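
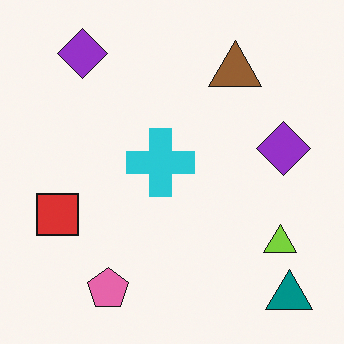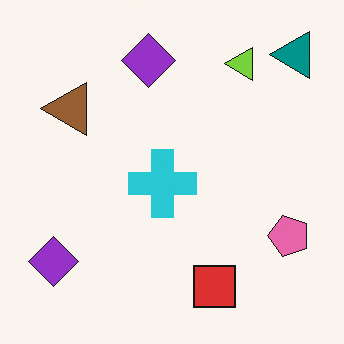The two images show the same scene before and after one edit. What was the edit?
The image was rotated 90° counter-clockwise.

The teal triangle sits in the bottom-right of the first image and the top-right of the second — consistent with a whole-image 90° counter-clockwise rotation.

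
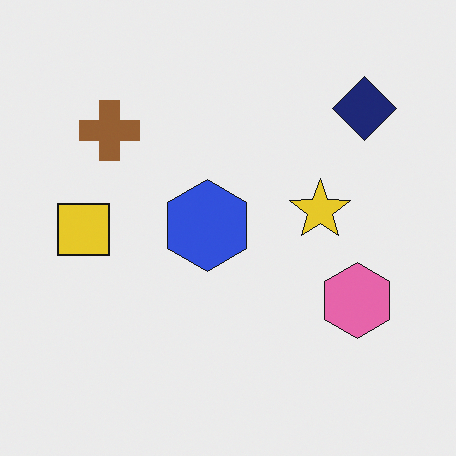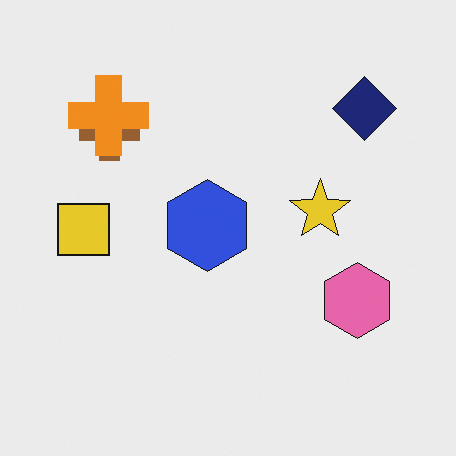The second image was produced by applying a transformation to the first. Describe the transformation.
The transformation is: overlaid with an additional orange cross.

An orange cross appears in the second image that is absent from the first.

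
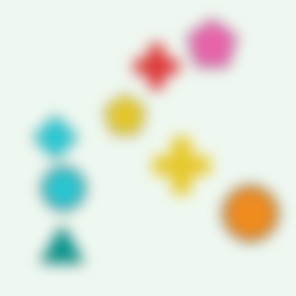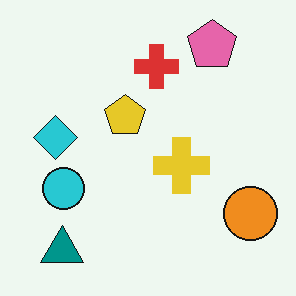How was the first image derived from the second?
It was strongly gaussian-blurred.

Shape edges and outlines are uniformly softened across the whole image.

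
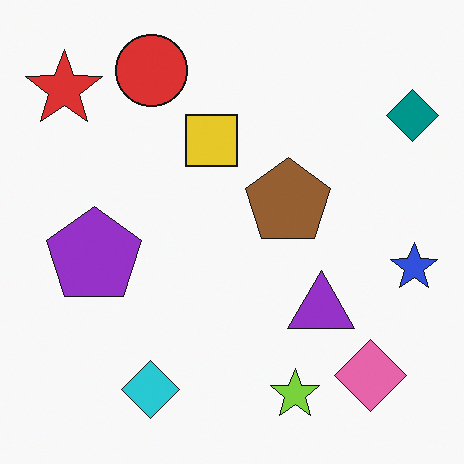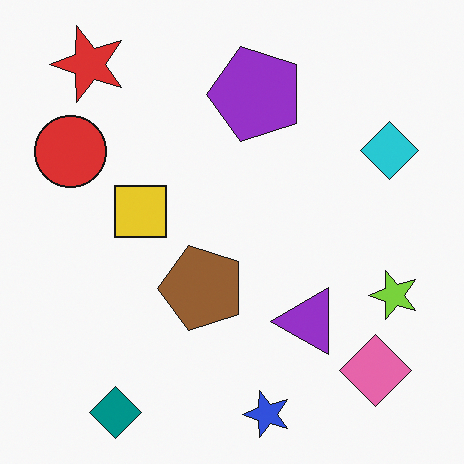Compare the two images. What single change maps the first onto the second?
Transposed (reflected across the top-left ↔ bottom-right diagonal).

Shapes have swapped their row and column positions — what was in the top-right is now in the bottom-left — a diagonal reflection.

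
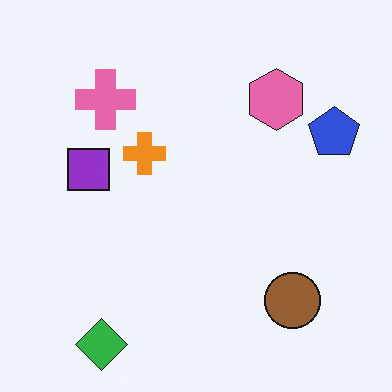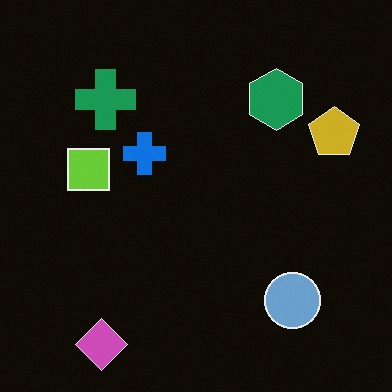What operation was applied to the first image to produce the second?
The transformation is: color-inverted (negative).

The light background has become dark and every shape's color is its complement — a photographic negative.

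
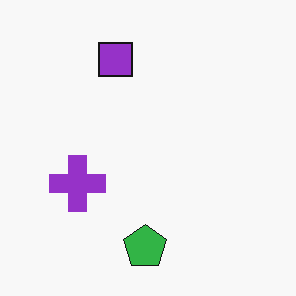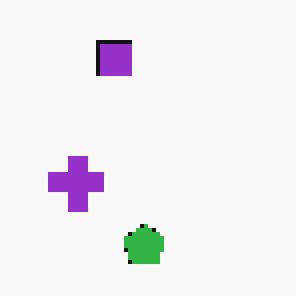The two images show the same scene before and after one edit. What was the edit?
Mildly pixelated.

Shapes are reduced to large square blocks; fine edges and outlines are lost — a downscale-then-upscale (mosaic) effect.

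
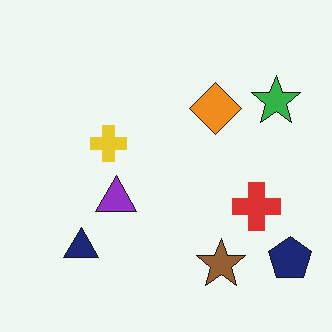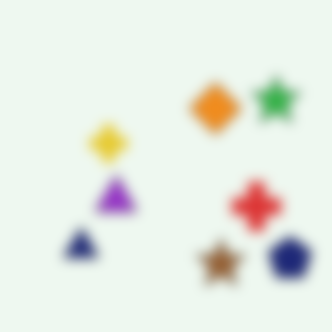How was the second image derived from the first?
The image was strongly gaussian-blurred.

Shape edges and outlines are uniformly softened across the whole image.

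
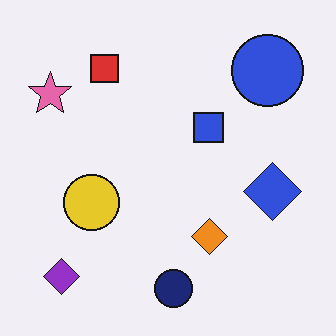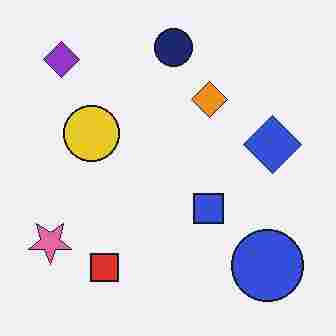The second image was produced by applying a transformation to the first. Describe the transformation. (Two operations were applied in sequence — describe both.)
It was heavily JPEG-compressed with obvious blocking artifacts, then flipped vertically (top ↔ bottom).

Blocky 8×8 compression artifacts appear around shape edges and the flat background shows ringing — characteristic JPEG degradation. The navy circle is in the bottom of the first image and the top of the second — shapes on opposite sides of the horizontal midline have swapped in a mirror flip.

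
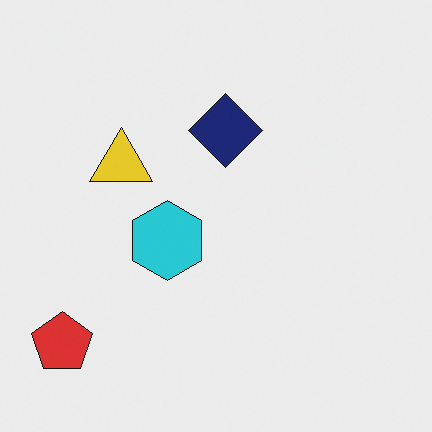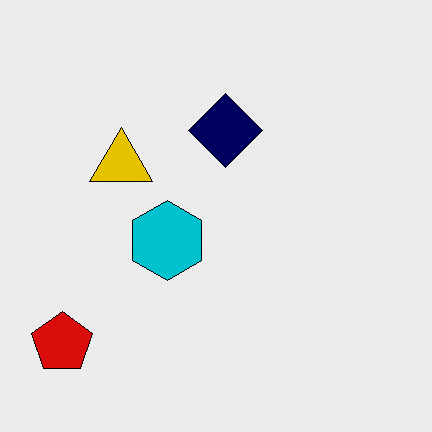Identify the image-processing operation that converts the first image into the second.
The image was given slightly increased contrast.

Tones are pushed away from mid-grey across the whole image — a global contrast change.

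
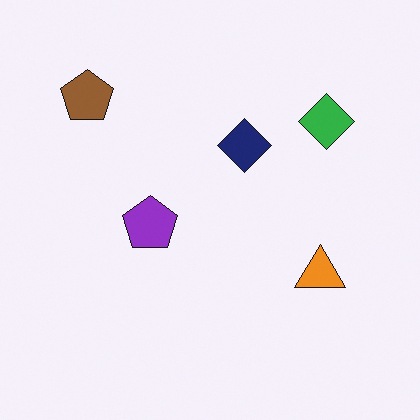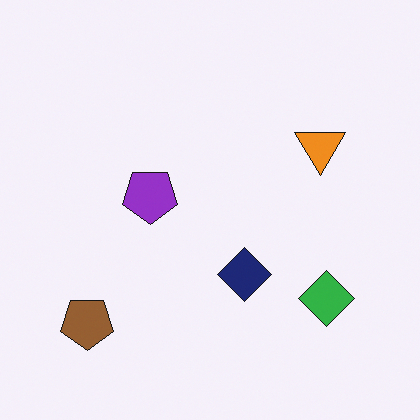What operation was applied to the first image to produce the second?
This is the original image flipped vertically (top ↔ bottom).

The brown pentagon is in the top-left of the first image and the bottom-left of the second — shapes on opposite sides of the horizontal midline have swapped in a mirror flip.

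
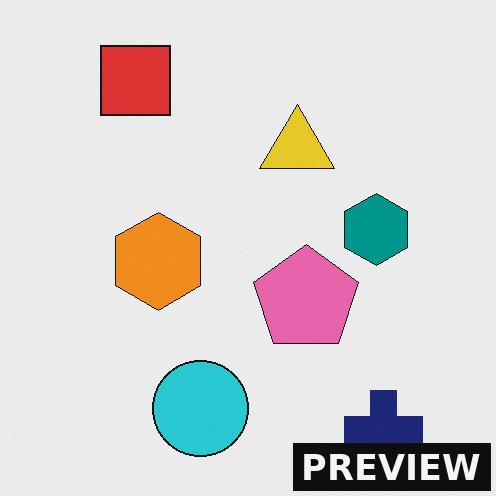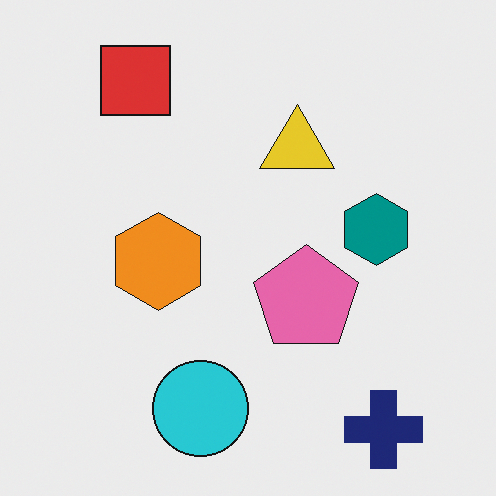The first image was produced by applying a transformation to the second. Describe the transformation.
The transformation is: watermarked with the text "PREVIEW" in the lower-right corner.

A dark label reading "PREVIEW" appears in the lower-right corner.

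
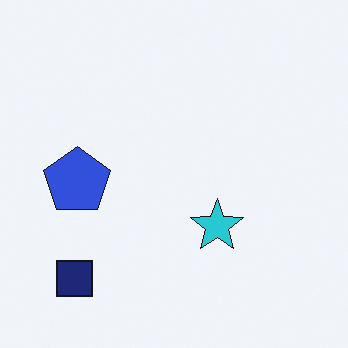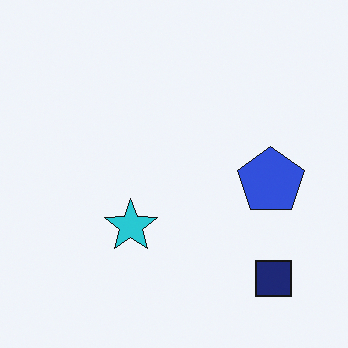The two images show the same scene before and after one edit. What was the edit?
The transformation is: flipped horizontally (left ↔ right).

The navy square is in the bottom-left of the first image and the bottom-right of the second — shapes on opposite sides of the vertical midline have swapped in a mirror flip.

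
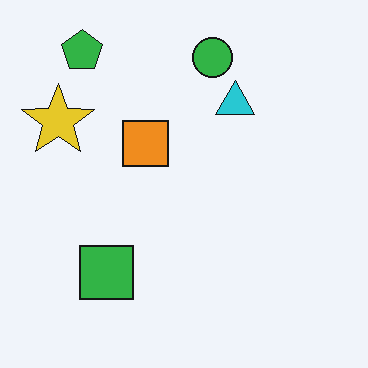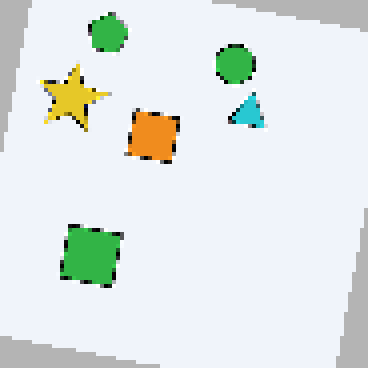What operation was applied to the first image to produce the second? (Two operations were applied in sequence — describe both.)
This is the original image rotated clockwise by a small amount, then mildly pixelated.

Every shape is tilted by the same angle and the image corners show triangular fill wedges — a whole-image rotation by a non-right angle. Shapes are reduced to large square blocks; fine edges and outlines are lost — a downscale-then-upscale (mosaic) effect.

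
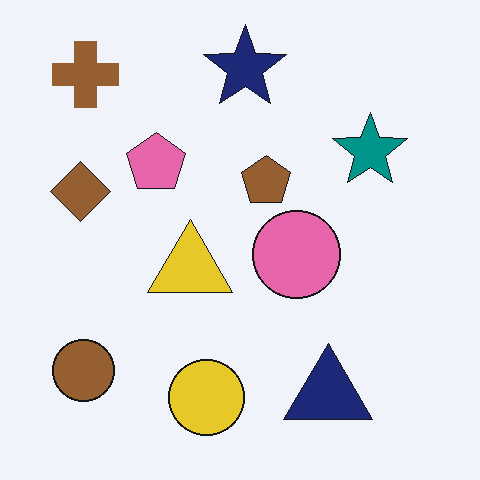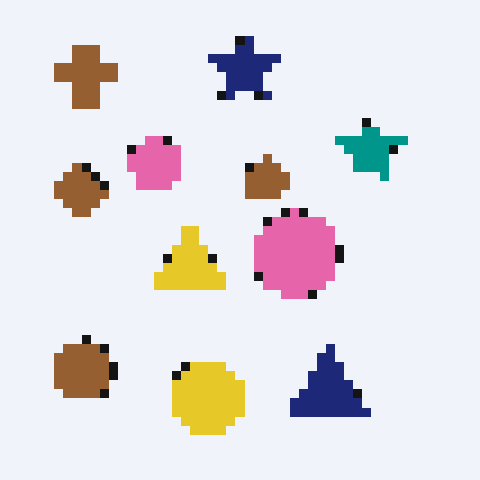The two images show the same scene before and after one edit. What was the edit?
The transformation is: coarsely pixelated.

Shapes are reduced to large square blocks; fine edges and outlines are lost — a downscale-then-upscale (mosaic) effect.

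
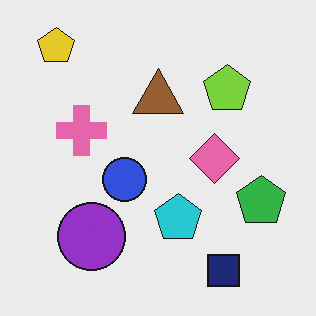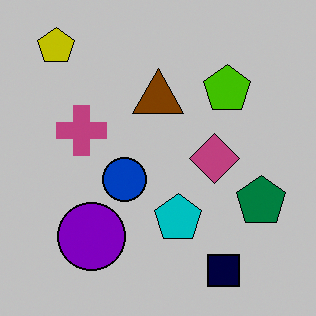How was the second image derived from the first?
The second image is the first aggressively posterized.

Each flat color has snapped to a coarser quantized level — most visibly, the near-white background has dropped to a flat grey.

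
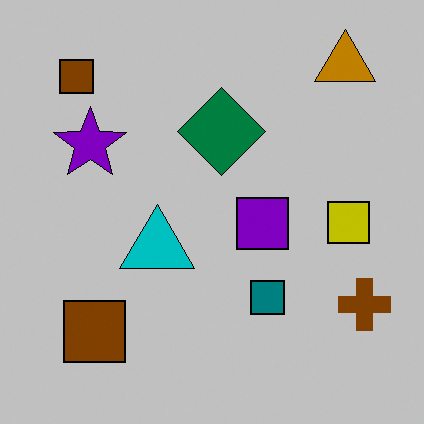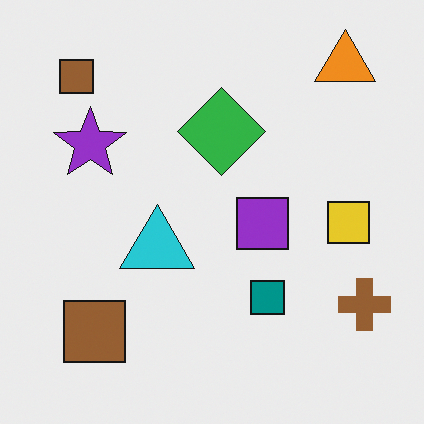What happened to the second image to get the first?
It was heavily posterized to just a handful of flat colors.

Each flat color has snapped to a coarser quantized level — most visibly, the near-white background has dropped to a flat grey.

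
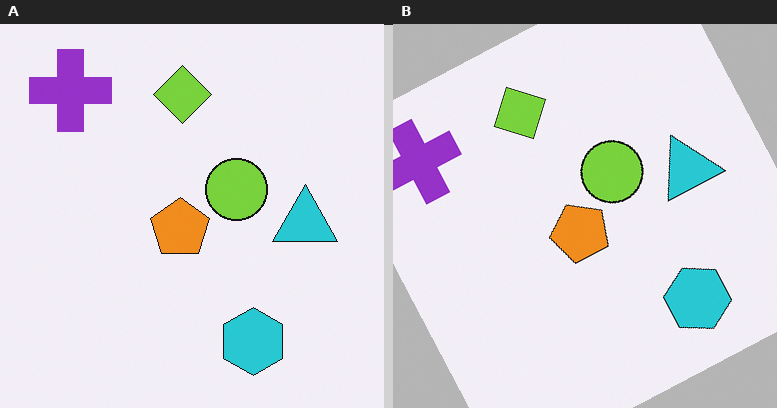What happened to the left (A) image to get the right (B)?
This is the original image rotated counter-clockwise by a moderate amount.

Every shape is tilted by the same angle and the image corners show triangular fill wedges — a whole-image rotation by a non-right angle.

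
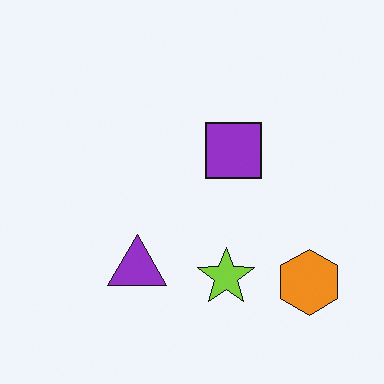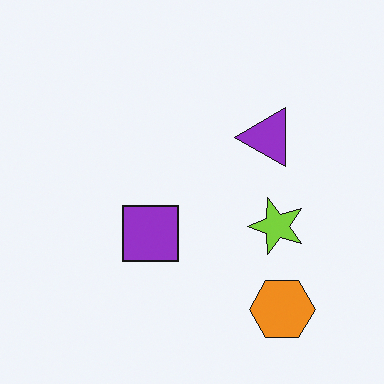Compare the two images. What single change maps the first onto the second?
Transposed (reflected across the top-left ↔ bottom-right diagonal).

Shapes have swapped their row and column positions — what was in the top-right is now in the bottom-left — a diagonal reflection.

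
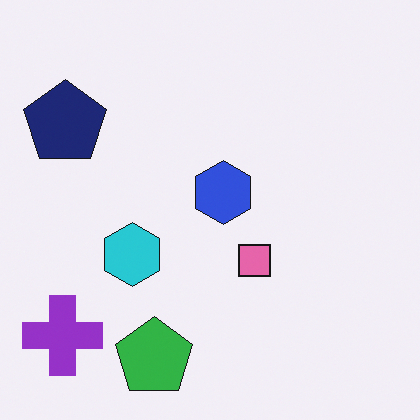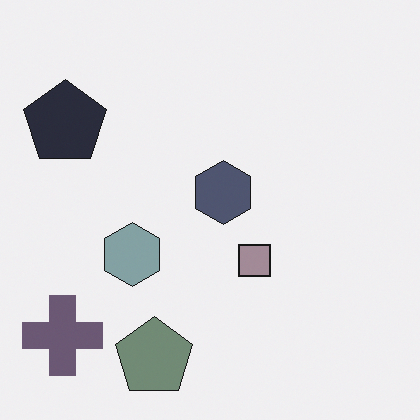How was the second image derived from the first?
This is the original image made much more muted (saturation change).

All colors are more muted and greyish — a global saturation change.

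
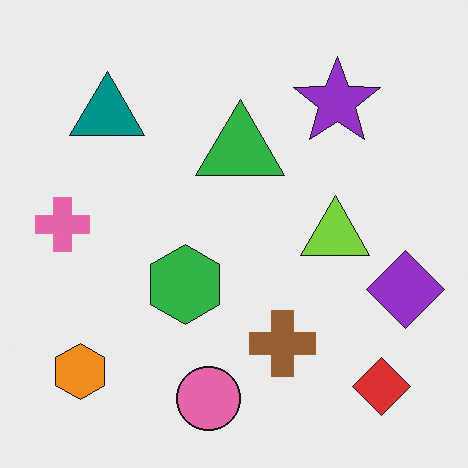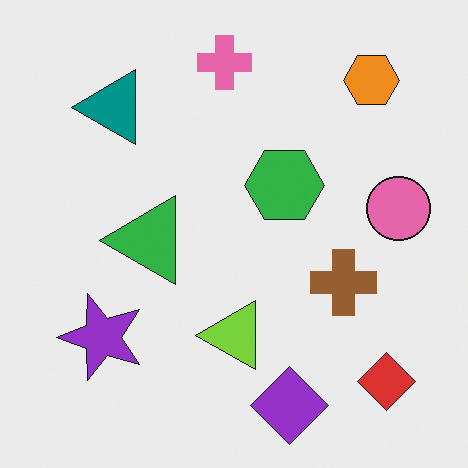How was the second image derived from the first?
Transposed (reflected across the top-left ↔ bottom-right diagonal).

Shapes have swapped their row and column positions — what was in the top-right is now in the bottom-left — a diagonal reflection.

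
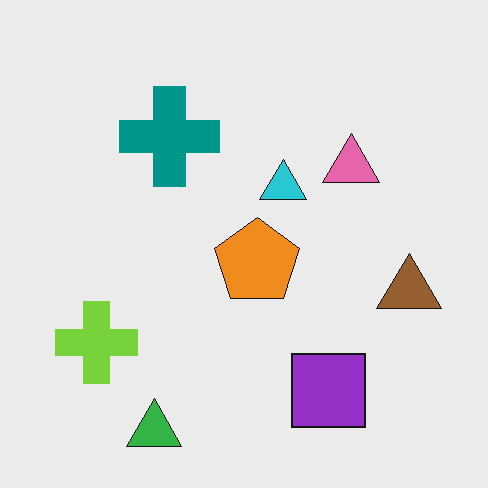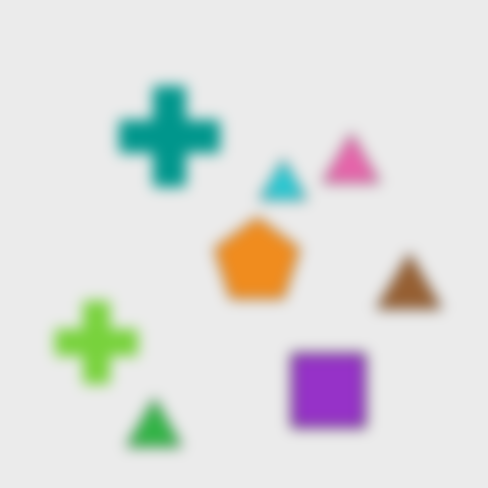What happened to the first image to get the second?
Strongly gaussian-blurred.

Shape edges and outlines are uniformly softened across the whole image.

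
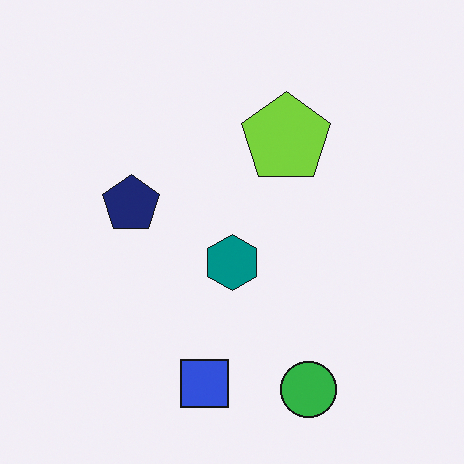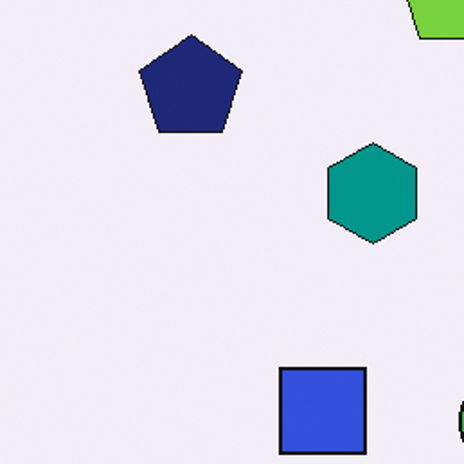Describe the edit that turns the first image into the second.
The second image is the first cropped to a noticeably smaller region and rescaled.

The visible shapes are larger and the field of view is narrower; shapes near the original edges may be partly or wholly outside the frame — a crop-and-rescale.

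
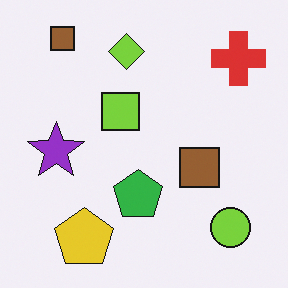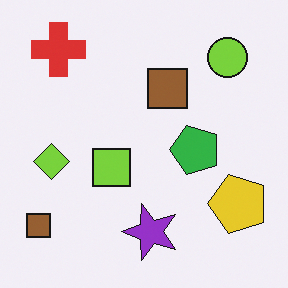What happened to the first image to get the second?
It was rotated 90° counter-clockwise.

The red cross sits in the top-right of the first image and the top-left of the second — consistent with a whole-image 90° counter-clockwise rotation.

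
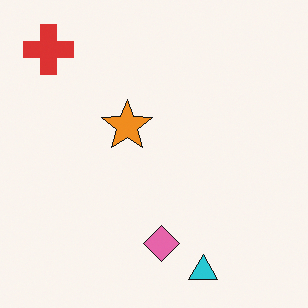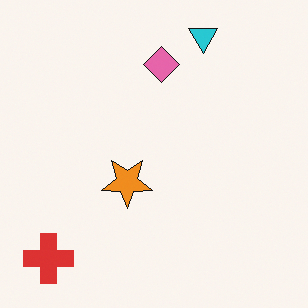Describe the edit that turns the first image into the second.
It was flipped vertically (top ↔ bottom).

The cyan triangle is in the bottom of the first image and the top of the second — shapes on opposite sides of the horizontal midline have swapped in a mirror flip.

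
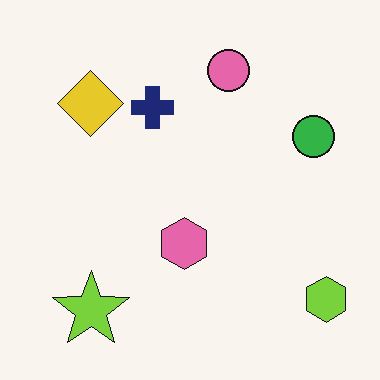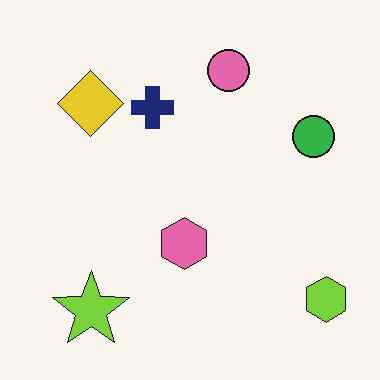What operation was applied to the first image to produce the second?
The second image is the first JPEG-compressed with visible artifacts.

Blocky 8×8 compression artifacts appear around shape edges and the flat background shows ringing — characteristic JPEG degradation.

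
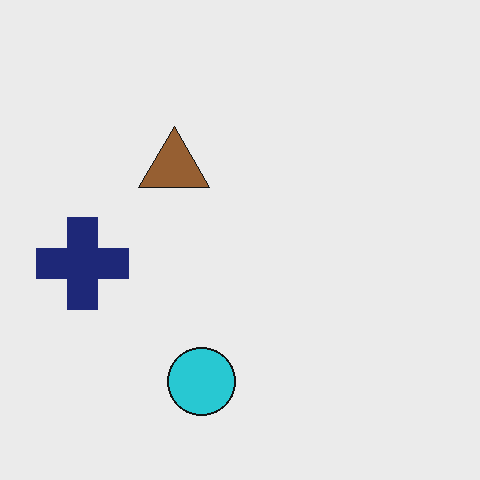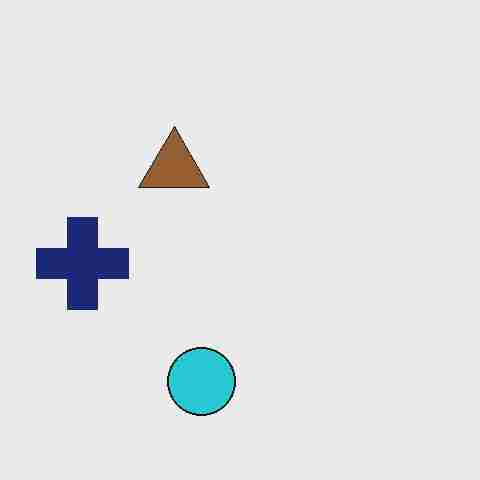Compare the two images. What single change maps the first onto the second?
It was degraded with heavy JPEG compression.

Blocky 8×8 compression artifacts appear around shape edges and the flat background shows ringing — characteristic JPEG degradation.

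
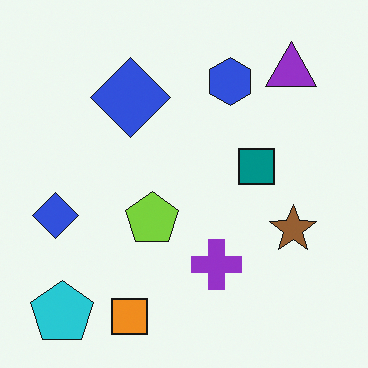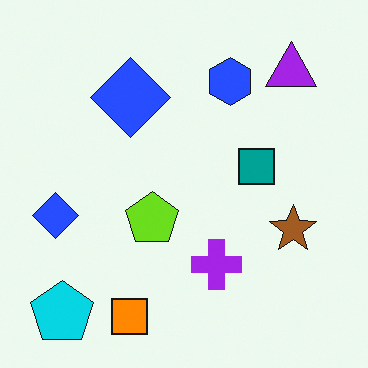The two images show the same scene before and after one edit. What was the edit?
It was slightly oversaturated.

All colors are more vivid — a global saturation change.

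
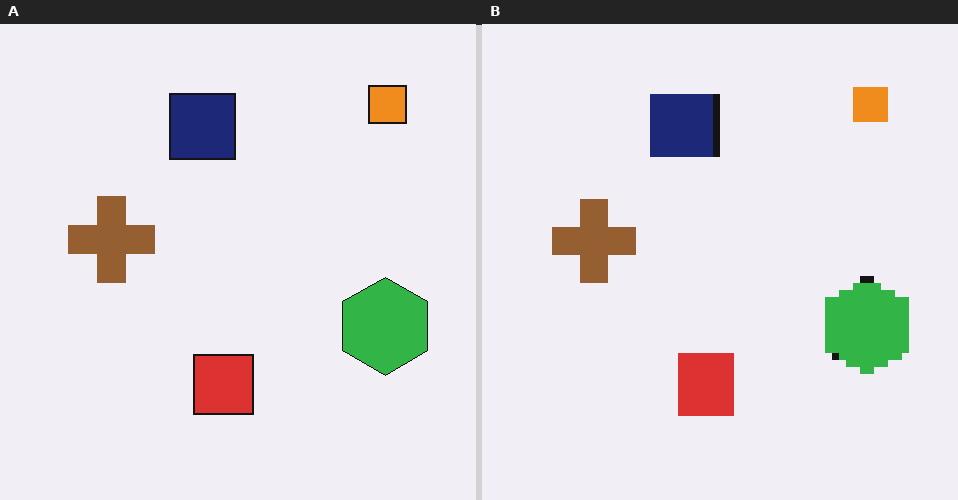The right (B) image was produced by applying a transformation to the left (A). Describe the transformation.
This is the original image moderately pixelated.

Shapes are reduced to large square blocks; fine edges and outlines are lost — a downscale-then-upscale (mosaic) effect.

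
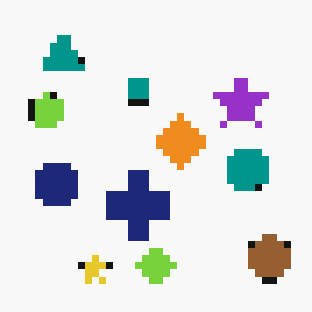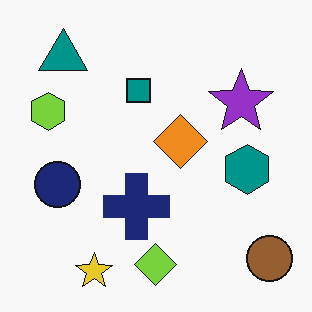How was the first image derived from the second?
It was pixelated into visible square blocks.

Shapes are reduced to large square blocks; fine edges and outlines are lost — a downscale-then-upscale (mosaic) effect.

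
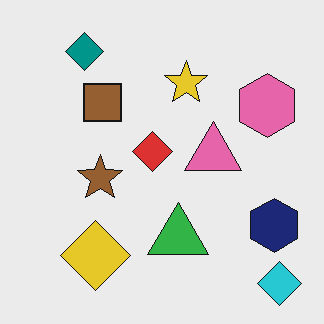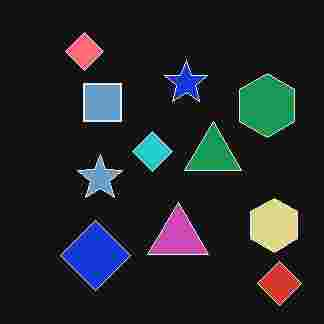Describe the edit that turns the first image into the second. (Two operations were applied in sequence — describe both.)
It was degraded with heavy JPEG compression, then color-inverted (negative).

Blocky 8×8 compression artifacts appear around shape edges and the flat background shows ringing — characteristic JPEG degradation. The light background has become dark and every shape's color is its complement — a photographic negative.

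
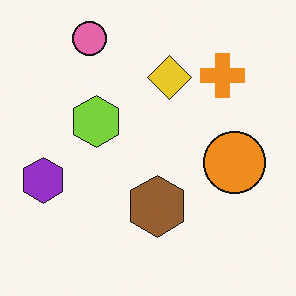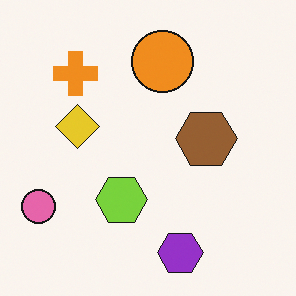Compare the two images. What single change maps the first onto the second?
The transformation is: rotated 90° counter-clockwise.

The pink circle sits in the top-left of the first image and the bottom-left of the second — consistent with a whole-image 90° counter-clockwise rotation.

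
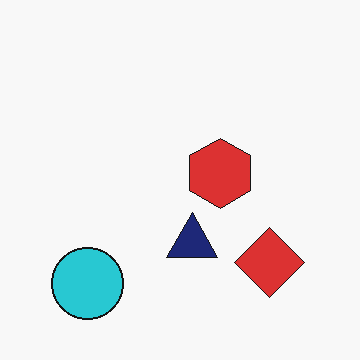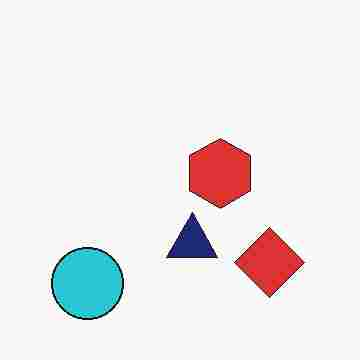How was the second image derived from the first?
This is the original image heavily JPEG-compressed with obvious blocking artifacts.

Blocky 8×8 compression artifacts appear around shape edges and the flat background shows ringing — characteristic JPEG degradation.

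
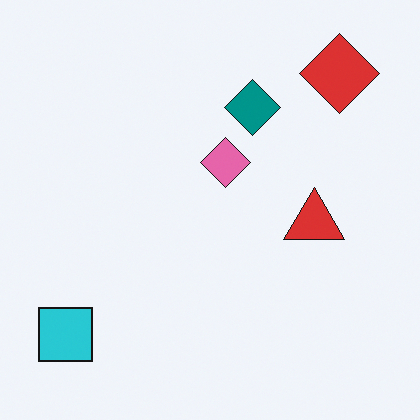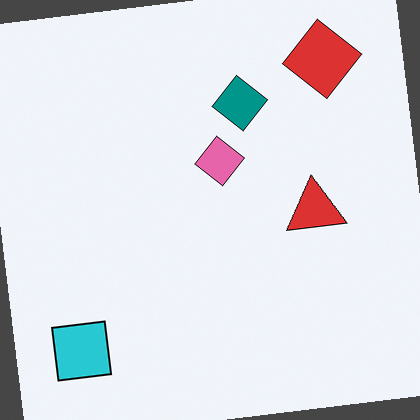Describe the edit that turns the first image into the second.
It was rotated counter-clockwise by a few degrees.

Every shape is tilted by the same angle and the image corners show triangular fill wedges — a whole-image rotation by a non-right angle.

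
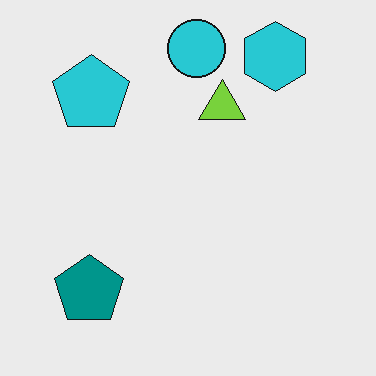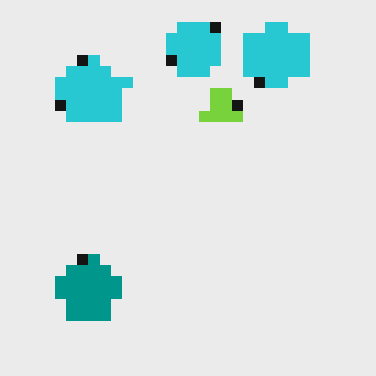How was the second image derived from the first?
Coarsely pixelated.

Shapes are reduced to large square blocks; fine edges and outlines are lost — a downscale-then-upscale (mosaic) effect.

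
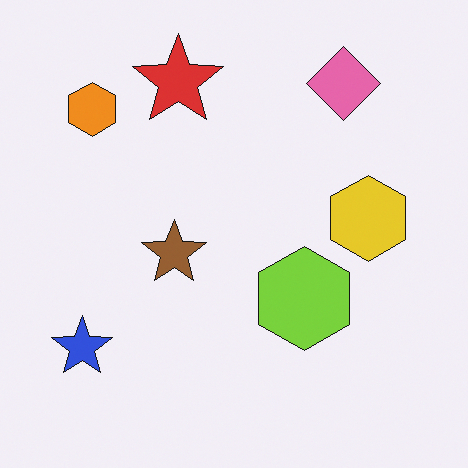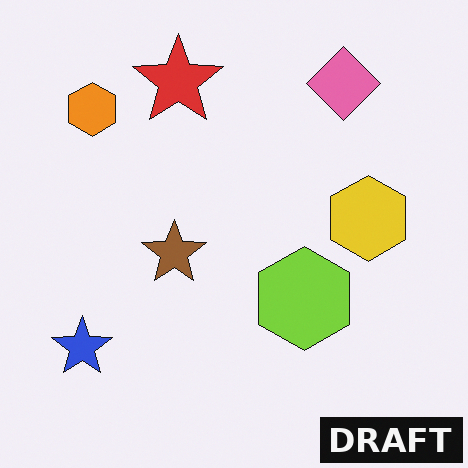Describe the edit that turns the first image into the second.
This is the original image watermarked with the text "DRAFT" in the lower-right corner.

A dark label reading "DRAFT" appears in the lower-right corner.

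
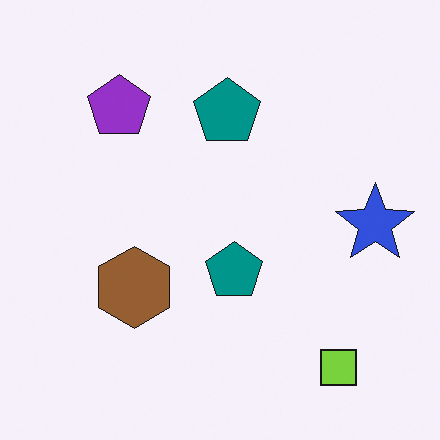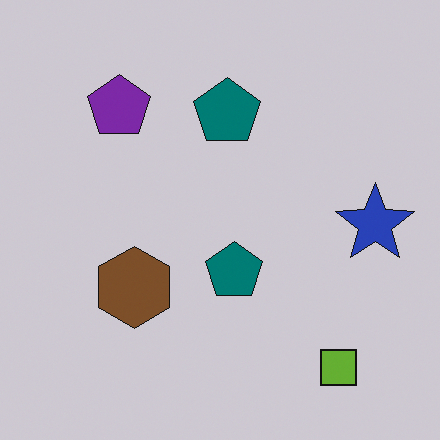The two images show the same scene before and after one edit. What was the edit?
This is the original image slightly darkened.

Every pixel — background and shapes alike — is uniformly darkened.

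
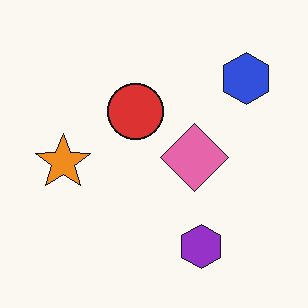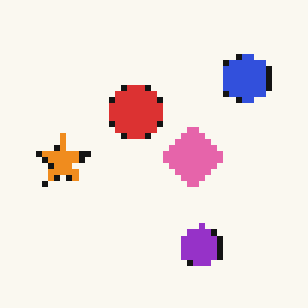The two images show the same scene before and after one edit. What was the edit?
Pixelated into visible square blocks.

Shapes are reduced to large square blocks; fine edges and outlines are lost — a downscale-then-upscale (mosaic) effect.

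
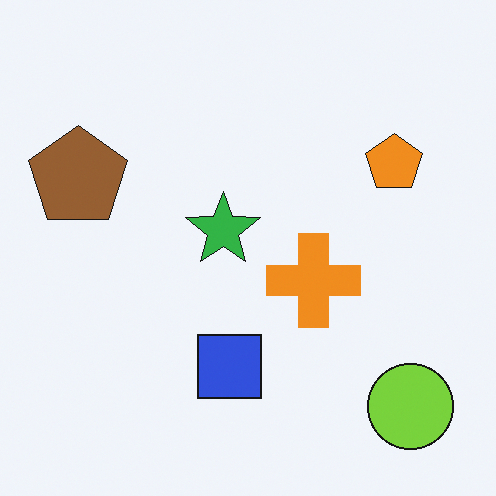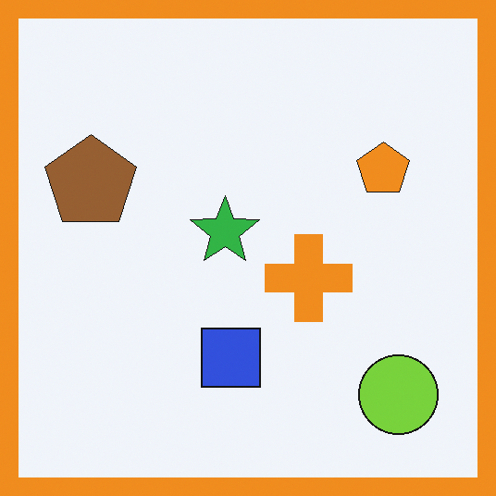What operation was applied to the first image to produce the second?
The image was framed with a orange border.

A solid orange frame runs around the edge of the second image, with the content slightly shrunk inside it.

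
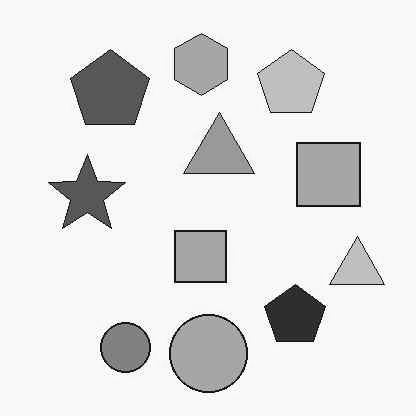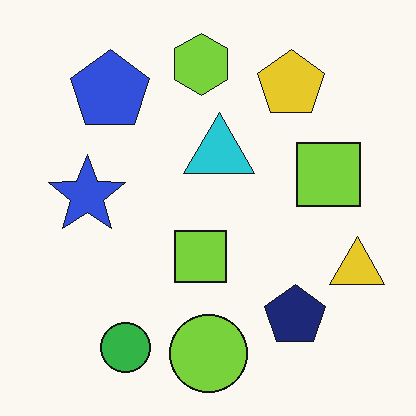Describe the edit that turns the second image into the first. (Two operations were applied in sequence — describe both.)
This is the original image given moderate JPEG compression, then converted to grayscale.

Blocky 8×8 compression artifacts appear around shape edges and the flat background shows ringing — characteristic JPEG degradation. All color is removed — every shape is now a shade of grey.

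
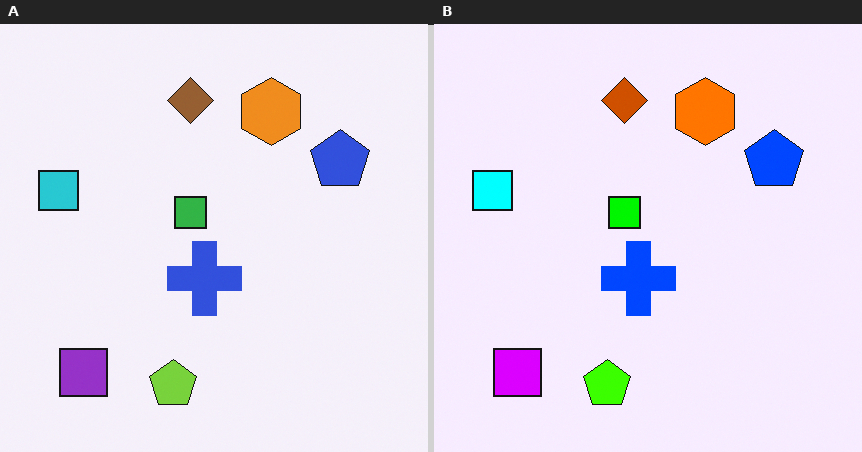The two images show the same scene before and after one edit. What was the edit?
This is the original image heavily oversaturated.

All colors are more vivid — a global saturation change.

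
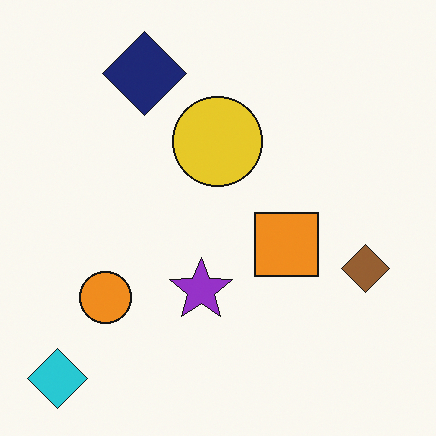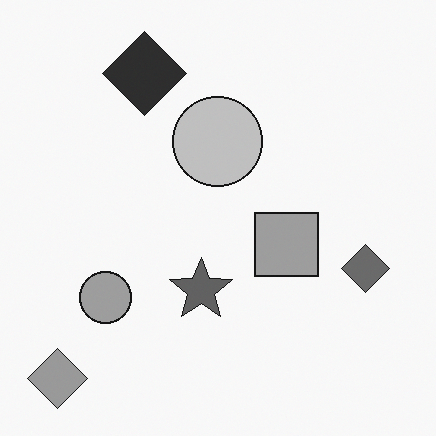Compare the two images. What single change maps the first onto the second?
Converted to grayscale.

All color is removed — every shape is now a shade of grey.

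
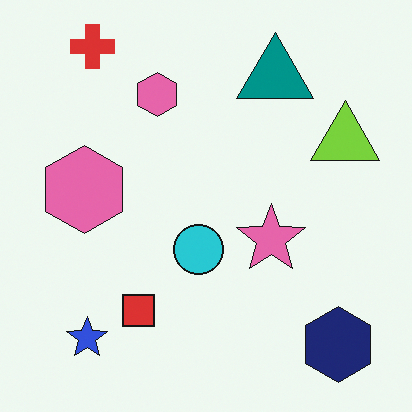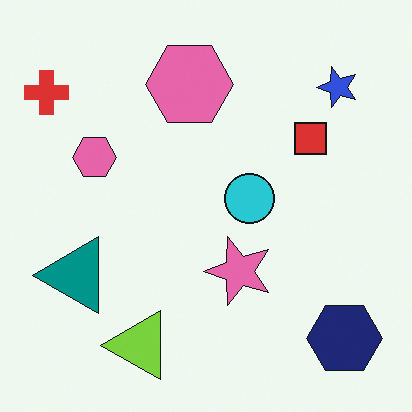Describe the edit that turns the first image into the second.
It was transposed (reflected across the top-left ↔ bottom-right diagonal).

Shapes have swapped their row and column positions — what was in the top-right is now in the bottom-left — a diagonal reflection.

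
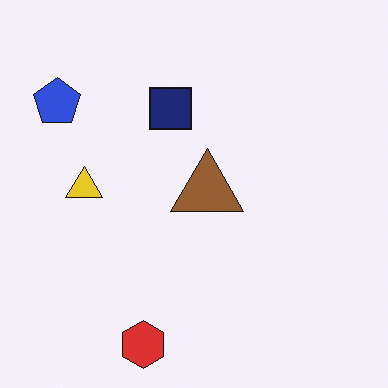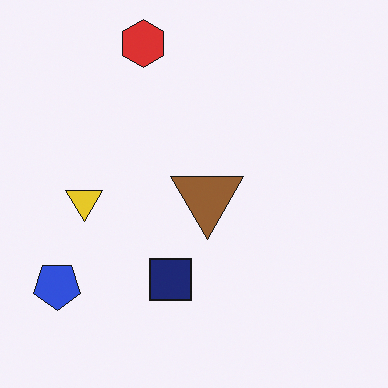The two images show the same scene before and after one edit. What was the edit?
It was flipped vertically (top ↔ bottom).

The red hexagon is in the bottom of the first image and the top of the second — shapes on opposite sides of the horizontal midline have swapped in a mirror flip.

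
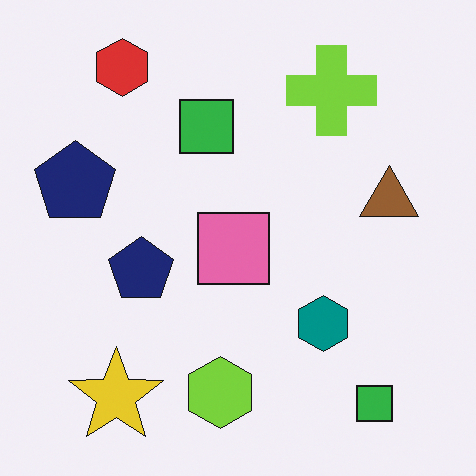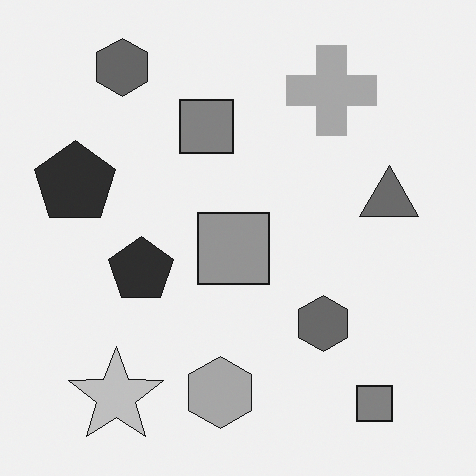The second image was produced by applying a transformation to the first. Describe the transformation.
The image was converted to grayscale.

All color is removed — every shape is now a shade of grey.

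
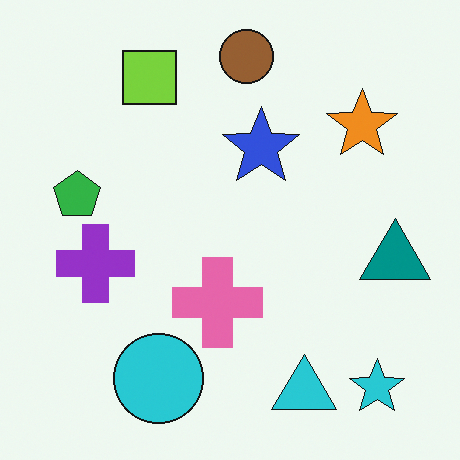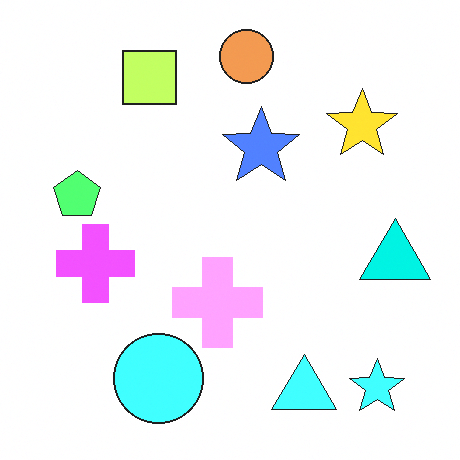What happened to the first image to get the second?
The second image is the first substantially brightened.

Every pixel — background and shapes alike — is uniformly brightened.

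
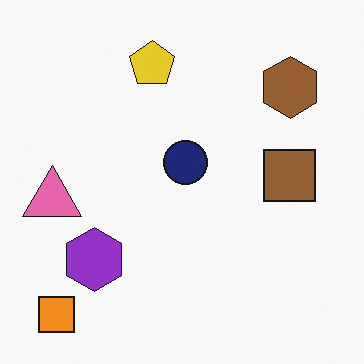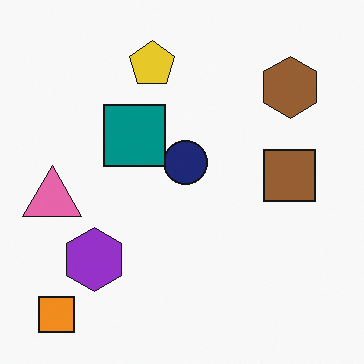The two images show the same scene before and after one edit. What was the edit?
This is the original image overlaid with an additional teal square.

A teal square appears in the second image that is absent from the first.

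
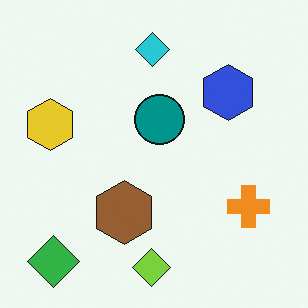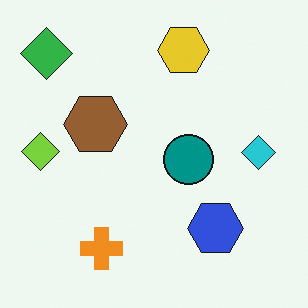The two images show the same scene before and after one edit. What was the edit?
Rotated 90° clockwise.

The green diamond sits in the bottom-left of the first image and the top-left of the second — consistent with a whole-image 90° clockwise rotation.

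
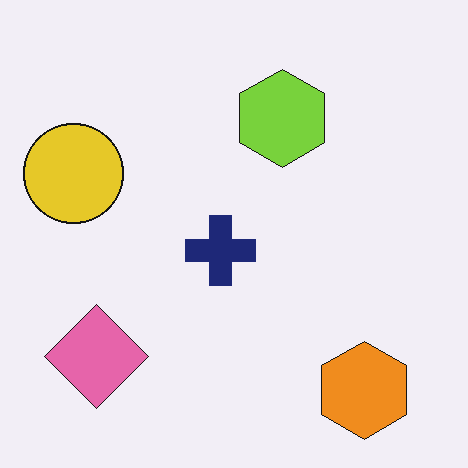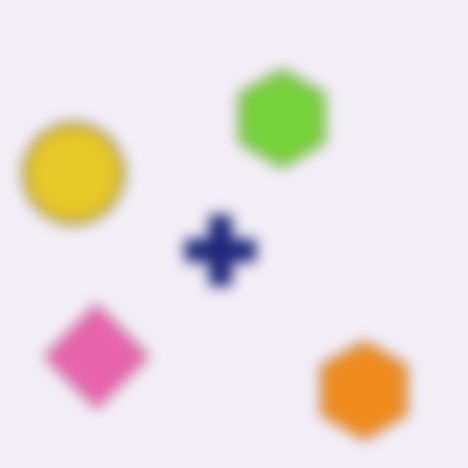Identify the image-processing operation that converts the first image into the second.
It was heavily blurred.

Shape edges and outlines are uniformly softened across the whole image.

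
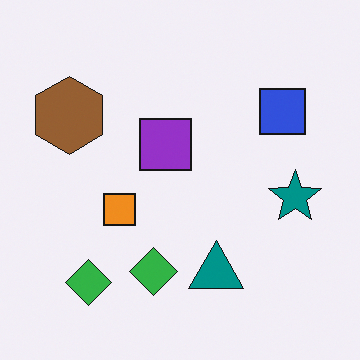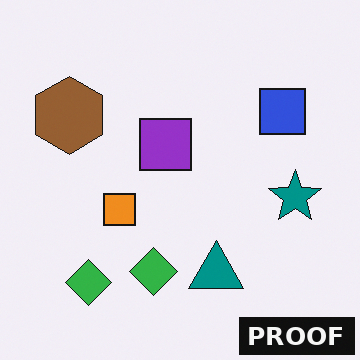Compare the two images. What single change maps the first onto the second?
Watermarked with the text "PROOF" in the lower-right corner.

A dark label reading "PROOF" appears in the lower-right corner.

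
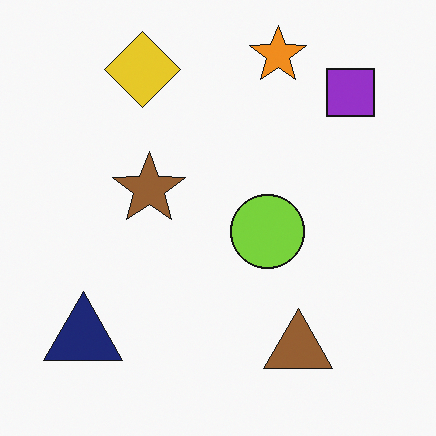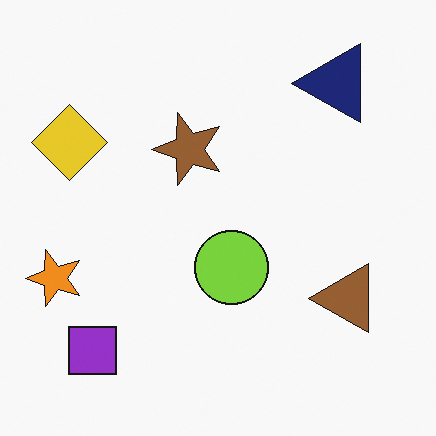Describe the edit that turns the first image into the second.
The second image is the first transposed (reflected across the top-left ↔ bottom-right diagonal).

Shapes have swapped their row and column positions — what was in the top-right is now in the bottom-left — a diagonal reflection.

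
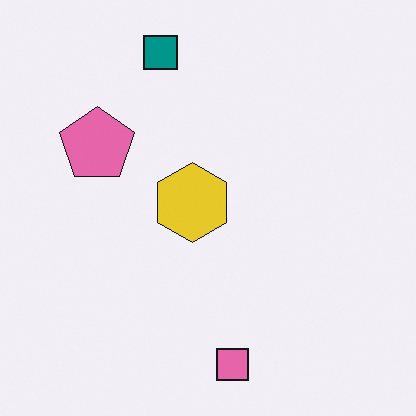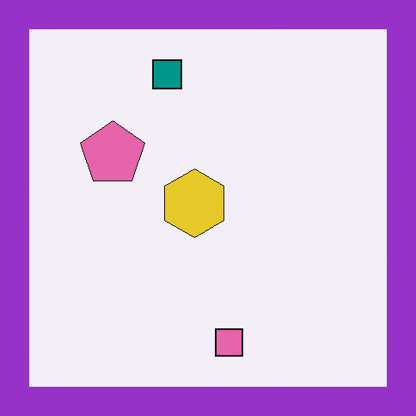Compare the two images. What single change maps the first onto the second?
Framed with a purple border.

A solid purple frame runs around the edge of the second image, with the content slightly shrunk inside it.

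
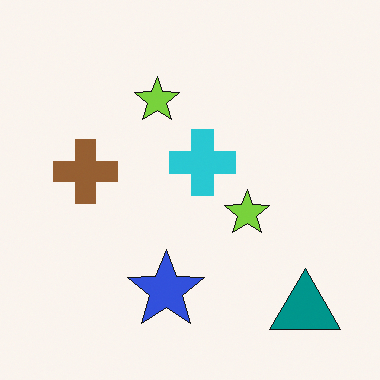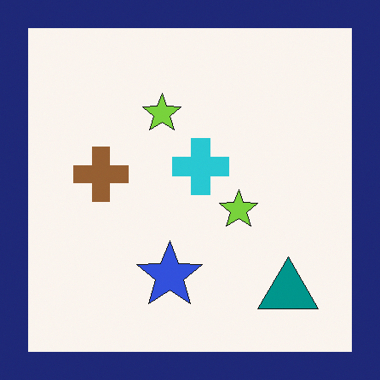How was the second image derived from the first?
The second image is the first framed with a navy border.

A solid navy frame runs around the edge of the second image, with the content slightly shrunk inside it.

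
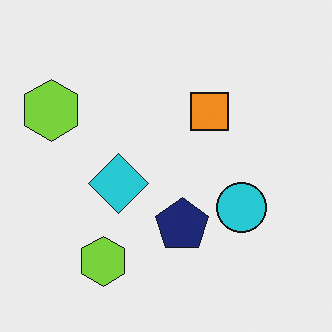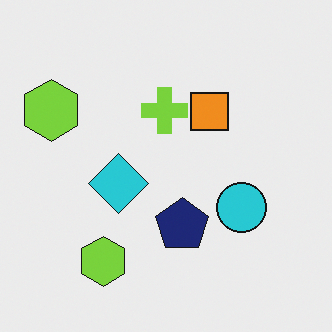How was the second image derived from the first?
This is the original image overlaid with an additional lime cross.

A lime cross appears in the second image that is absent from the first.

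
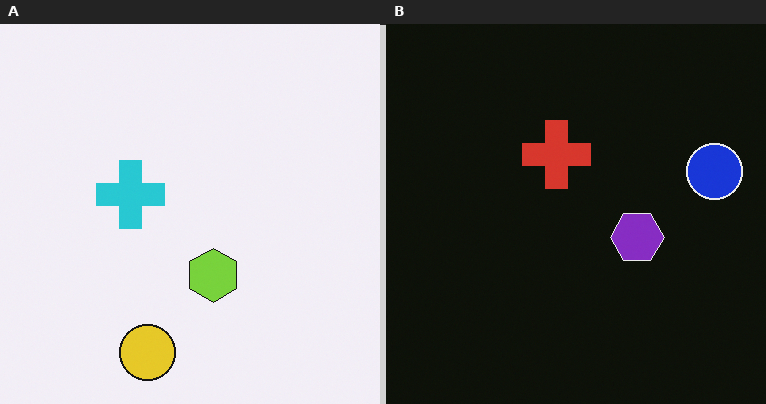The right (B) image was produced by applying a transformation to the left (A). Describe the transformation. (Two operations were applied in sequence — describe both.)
The image was color-inverted (negative), then transposed (reflected across the top-left ↔ bottom-right diagonal).

The light background has become dark and every shape's color is its complement — a photographic negative. Shapes have swapped their row and column positions — what was in the top-right is now in the bottom-left — a diagonal reflection.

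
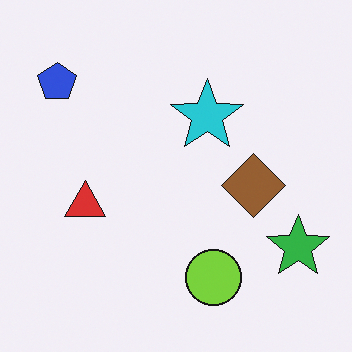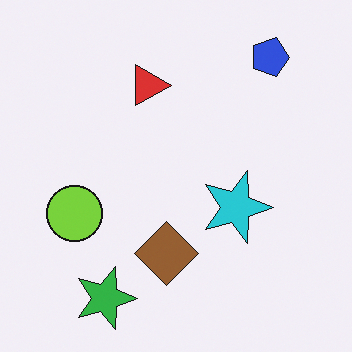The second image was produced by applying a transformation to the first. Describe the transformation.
The second image is the first rotated 90° clockwise.

The blue pentagon sits in the top-left of the first image and the top-right of the second — consistent with a whole-image 90° clockwise rotation.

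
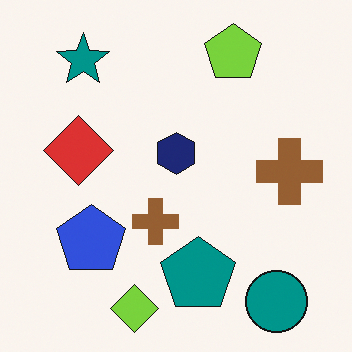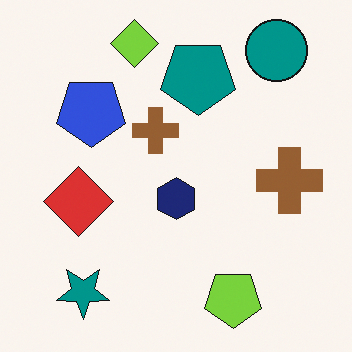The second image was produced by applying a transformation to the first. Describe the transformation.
It was flipped vertically (top ↔ bottom).

The lime diamond is in the bottom of the first image and the top of the second — shapes on opposite sides of the horizontal midline have swapped in a mirror flip.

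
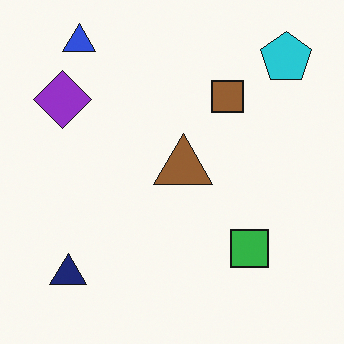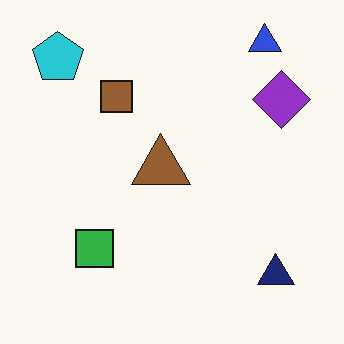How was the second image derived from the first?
This is the original image flipped horizontally (left ↔ right).

The cyan pentagon is in the top-right of the first image and the top-left of the second — shapes on opposite sides of the vertical midline have swapped in a mirror flip.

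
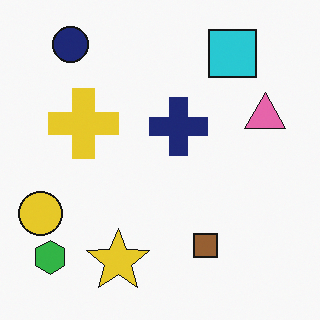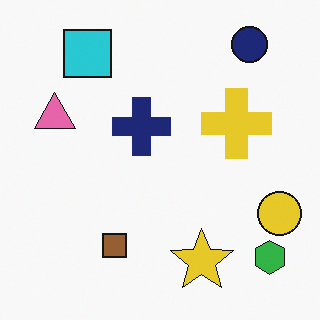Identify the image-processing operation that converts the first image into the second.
The second image is the first flipped horizontally (left ↔ right).

The yellow circle is in the left of the first image and the right of the second — shapes on opposite sides of the vertical midline have swapped in a mirror flip.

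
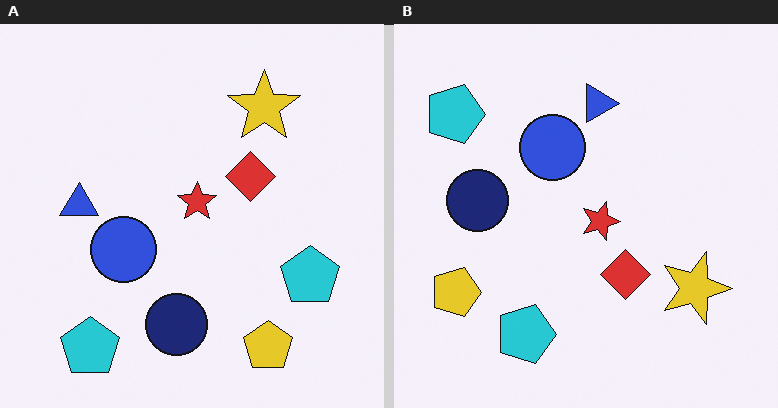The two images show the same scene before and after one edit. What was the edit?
It was rotated 90° clockwise.

The yellow pentagon sits in the bottom-right of the left (A) image and the bottom-left of the right (B) — consistent with a whole-image 90° clockwise rotation.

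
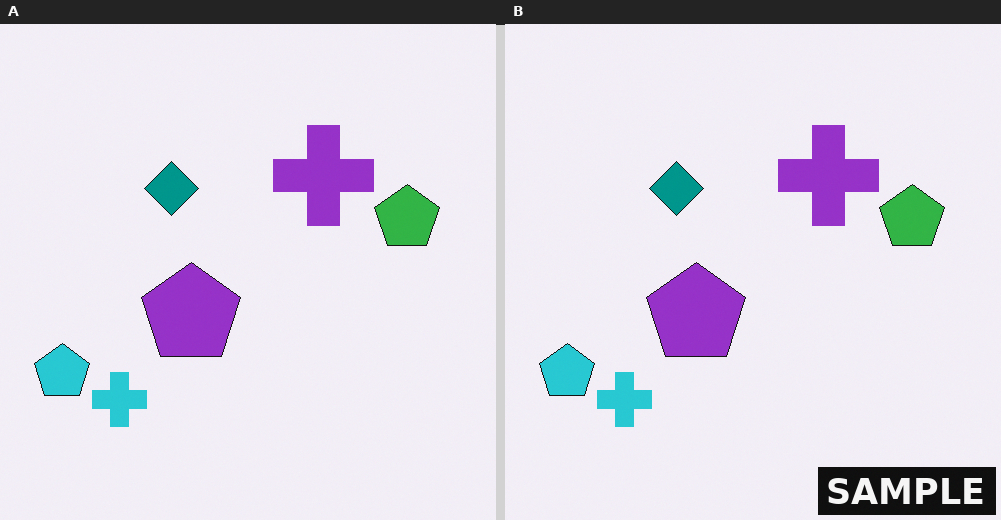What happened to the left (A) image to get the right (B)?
This is the original image watermarked with the text "SAMPLE" in the lower-right corner.

A dark label reading "SAMPLE" appears in the lower-right corner.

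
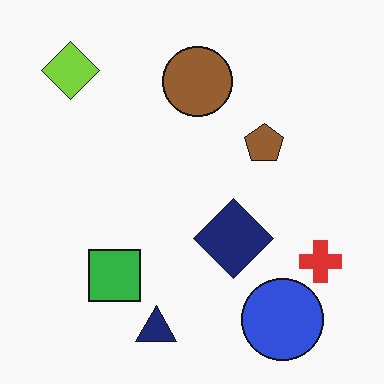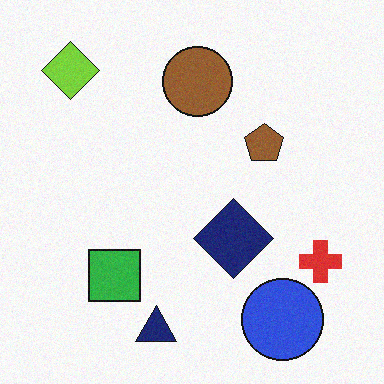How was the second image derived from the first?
This is the original image degraded with a light layer of grain.

Random speckle covers the whole image, including the flat background.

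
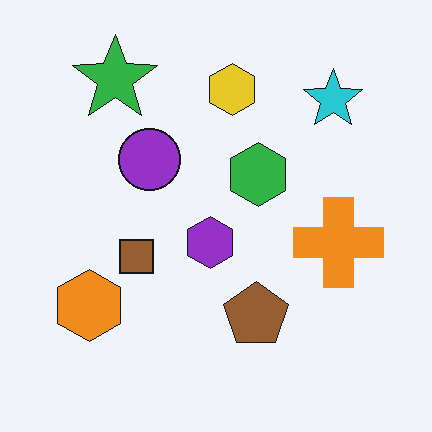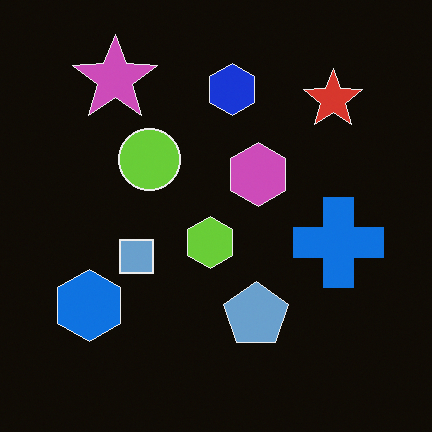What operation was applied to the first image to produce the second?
It was color-inverted (negative).

The light background has become dark and every shape's color is its complement — a photographic negative.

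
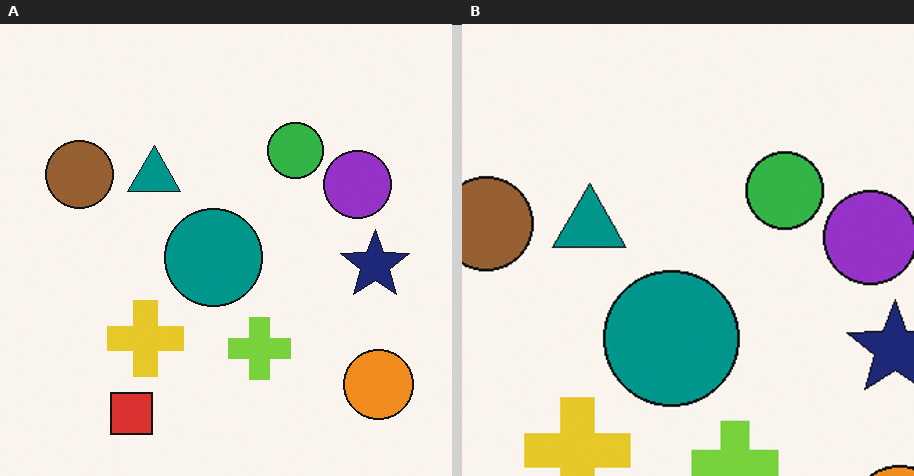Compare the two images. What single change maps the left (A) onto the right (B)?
It was cropped slightly and scaled back up.

The visible shapes are larger and the field of view is narrower; shapes near the original edges may be partly or wholly outside the frame — a crop-and-rescale.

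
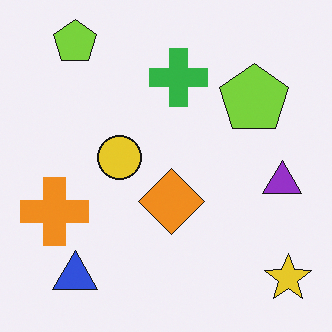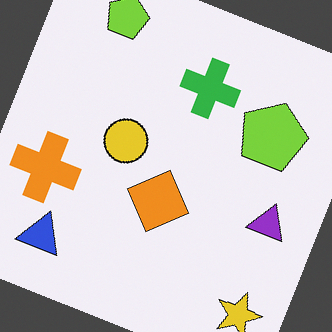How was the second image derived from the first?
The second image is the first rotated clockwise by a moderate amount.

Every shape is tilted by the same angle and the image corners show triangular fill wedges — a whole-image rotation by a non-right angle.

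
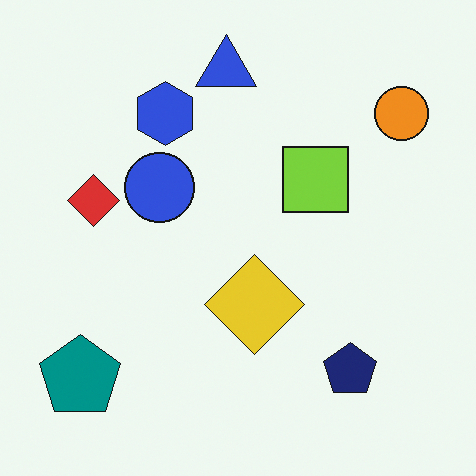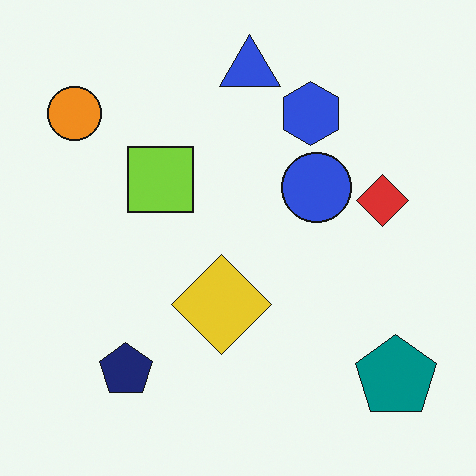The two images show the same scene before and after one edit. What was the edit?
This is the original image flipped horizontally (left ↔ right).

The orange circle is in the top-right of the first image and the top-left of the second — shapes on opposite sides of the vertical midline have swapped in a mirror flip.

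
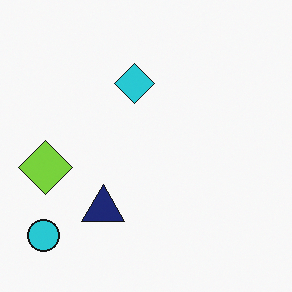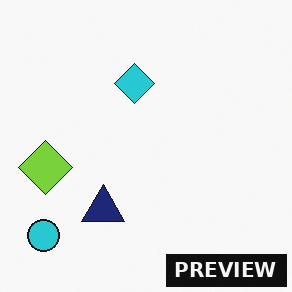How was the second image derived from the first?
The transformation is: watermarked with the text "PREVIEW" in the lower-right corner.

A dark label reading "PREVIEW" appears in the lower-right corner.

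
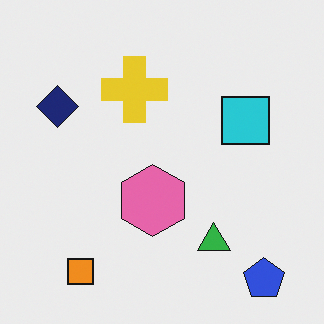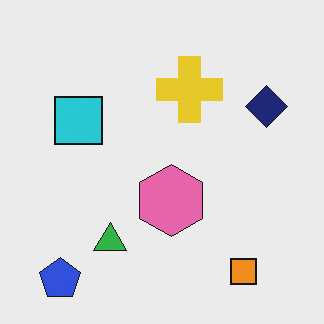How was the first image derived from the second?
This is the original image flipped horizontally (left ↔ right).

The navy diamond is in the top-right of the second image and the top-left of the first — shapes on opposite sides of the vertical midline have swapped in a mirror flip.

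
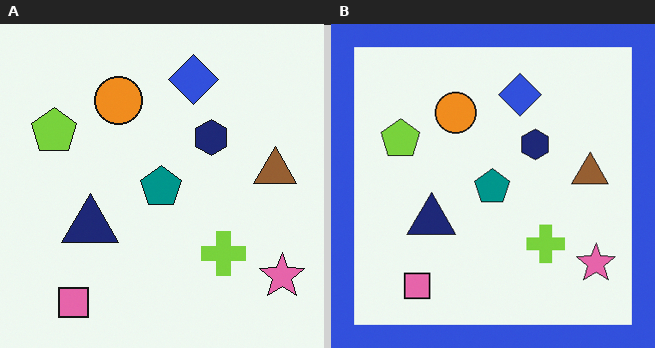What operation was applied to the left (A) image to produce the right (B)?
It was framed with a blue border.

A solid blue frame runs around the edge of the right (B) image, with the content slightly shrunk inside it.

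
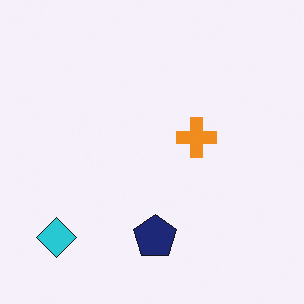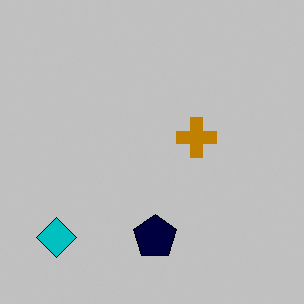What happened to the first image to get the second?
This is the original image aggressively posterized.

Each flat color has snapped to a coarser quantized level — most visibly, the near-white background has dropped to a flat grey.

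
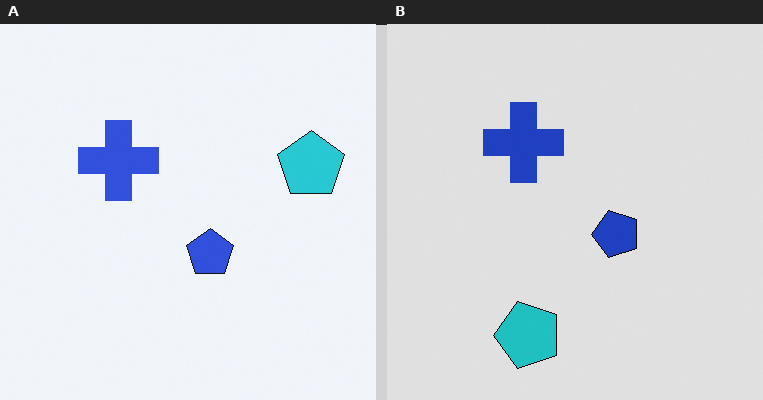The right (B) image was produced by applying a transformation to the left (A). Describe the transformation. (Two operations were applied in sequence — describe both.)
Moderately posterized, then transposed (reflected across the top-left ↔ bottom-right diagonal).

Each flat color has snapped to a coarser quantized level — most visibly, the near-white background has dropped to a flat grey. Shapes have swapped their row and column positions — what was in the top-right is now in the bottom-left — a diagonal reflection.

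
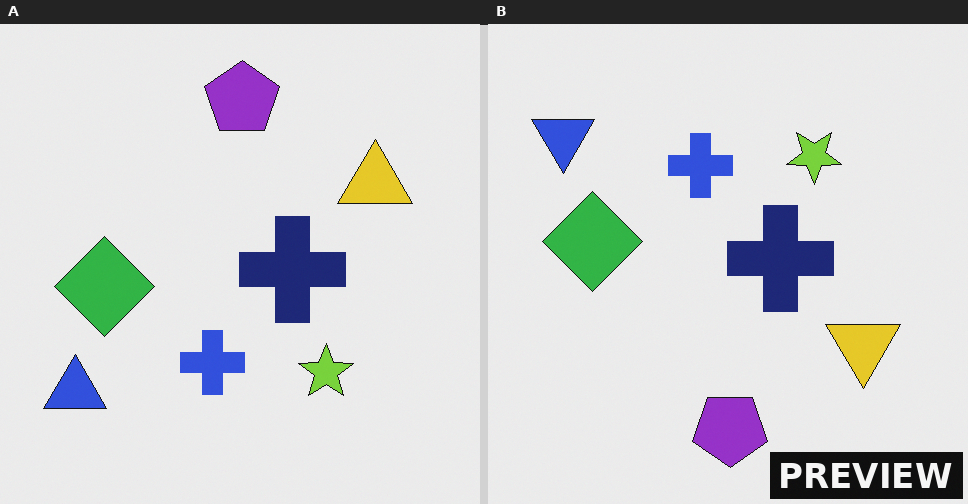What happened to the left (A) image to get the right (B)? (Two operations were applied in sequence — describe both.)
The right (B) image is the left (A) flipped vertically (top ↔ bottom), then watermarked with the text "PREVIEW" in the lower-right corner.

The purple pentagon is in the top of the left (A) image and the bottom of the right (B) — shapes on opposite sides of the horizontal midline have swapped in a mirror flip. A dark label reading "PREVIEW" appears in the lower-right corner.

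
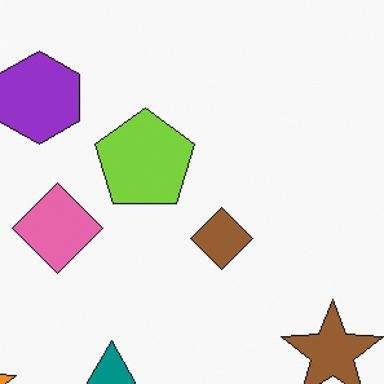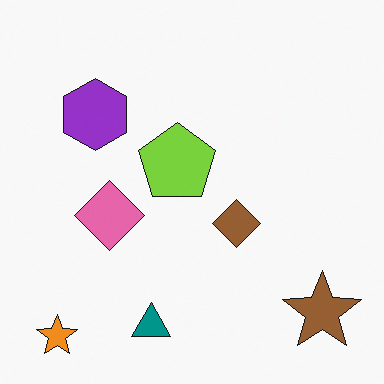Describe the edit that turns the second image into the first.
Cropped slightly and scaled back up.

The visible shapes are larger and the field of view is narrower; shapes near the original edges may be partly or wholly outside the frame — a crop-and-rescale.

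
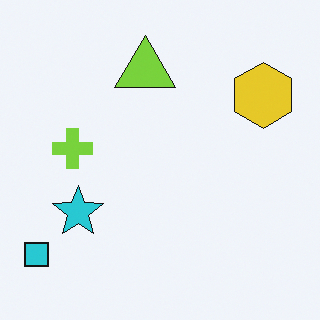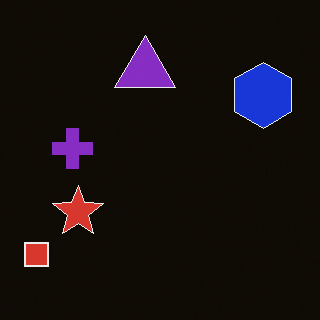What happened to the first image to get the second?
Color-inverted (negative).

The light background has become dark and every shape's color is its complement — a photographic negative.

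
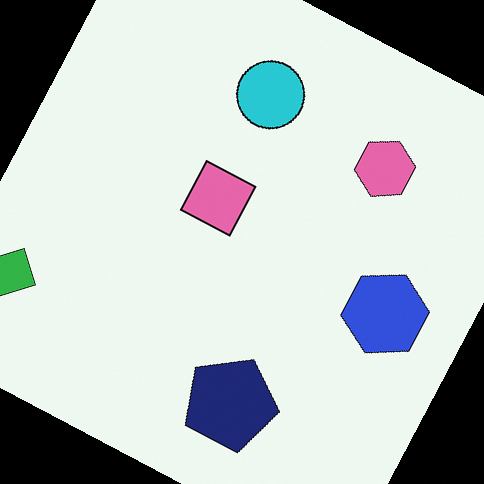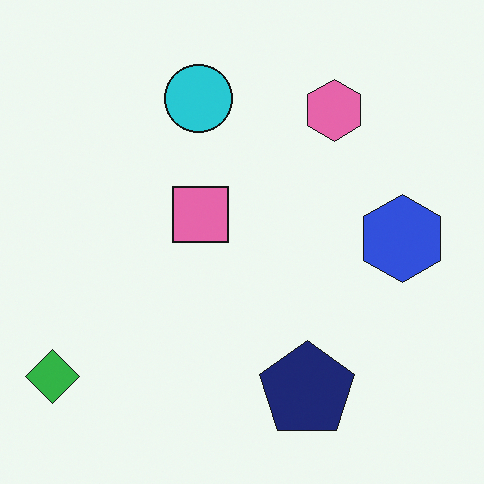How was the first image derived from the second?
The image was rotated clockwise by a moderate amount.

Every shape is tilted by the same angle and the image corners show triangular fill wedges — a whole-image rotation by a non-right angle.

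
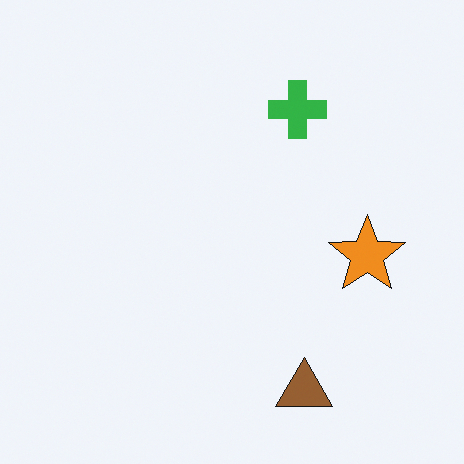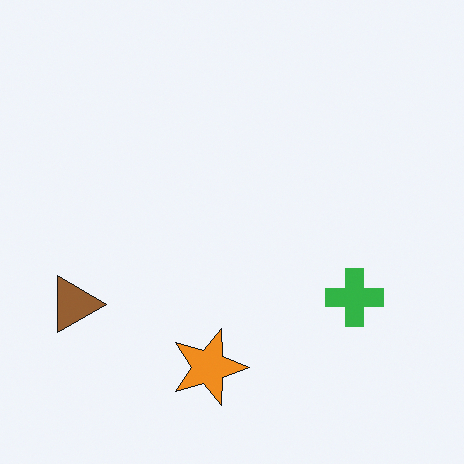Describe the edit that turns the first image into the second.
It was rotated 90° clockwise.

The brown triangle sits in the bottom of the first image and the left of the second — consistent with a whole-image 90° clockwise rotation.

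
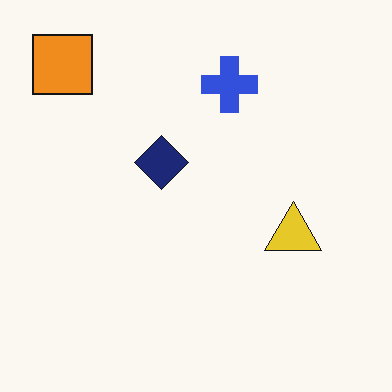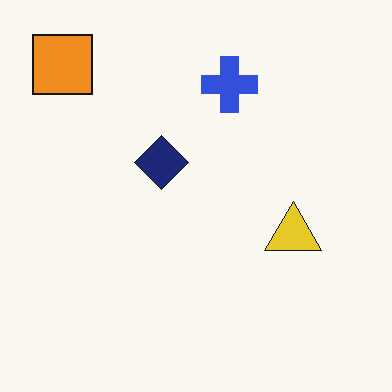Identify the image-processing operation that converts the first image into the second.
The second image is the first JPEG-compressed with visible artifacts.

Blocky 8×8 compression artifacts appear around shape edges and the flat background shows ringing — characteristic JPEG degradation.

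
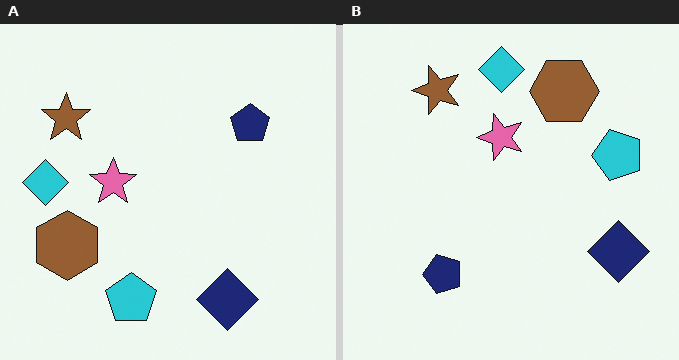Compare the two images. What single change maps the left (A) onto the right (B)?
It was transposed (reflected across the top-left ↔ bottom-right diagonal).

Shapes have swapped their row and column positions — what was in the top-right is now in the bottom-left — a diagonal reflection.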